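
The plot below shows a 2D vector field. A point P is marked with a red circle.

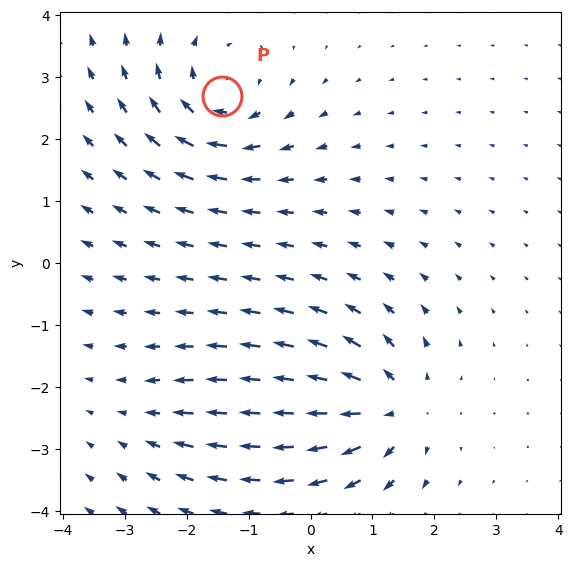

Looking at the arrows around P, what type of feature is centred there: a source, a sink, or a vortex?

At P (-1.4, 2.7) the arrows circulate clockwise. Divergence ≈0, curl about -6 — near-zero divergence with nonzero curl is a vortex.

vortex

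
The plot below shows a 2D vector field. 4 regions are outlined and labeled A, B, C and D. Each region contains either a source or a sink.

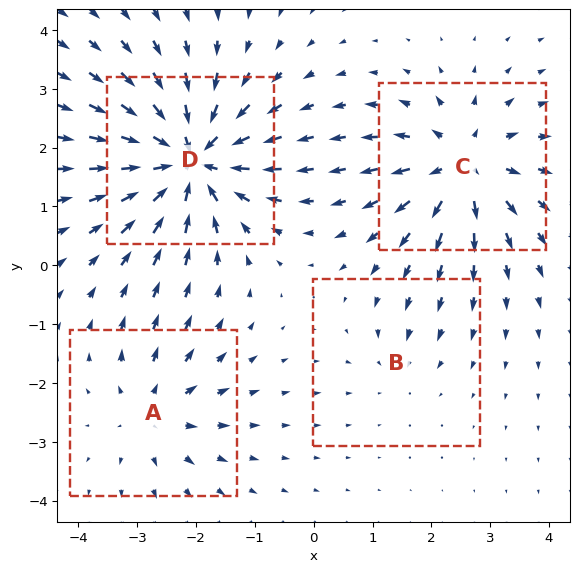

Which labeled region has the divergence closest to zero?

Divergence at each region's feature centre — A: about +4, B: about -2, C: about +6, D: about -8. Region B is closest to zero.

B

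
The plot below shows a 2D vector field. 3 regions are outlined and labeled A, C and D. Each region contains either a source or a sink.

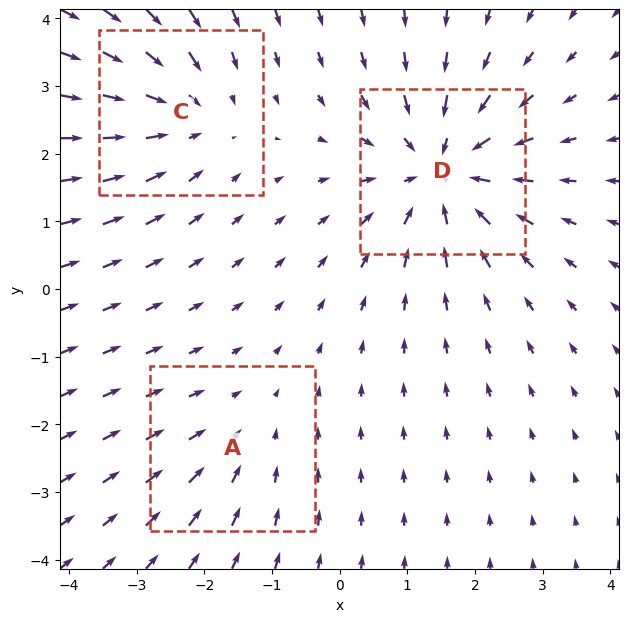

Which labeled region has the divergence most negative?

D

Divergence at each region's feature centre — A: about -2, C: about -3, D: about -4. Region D is most negative.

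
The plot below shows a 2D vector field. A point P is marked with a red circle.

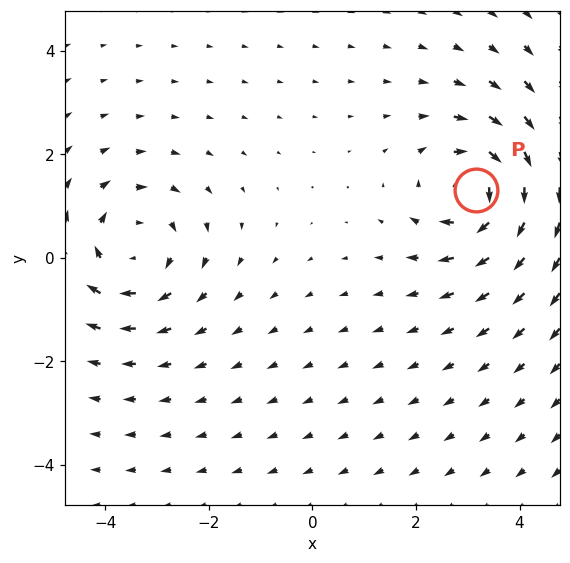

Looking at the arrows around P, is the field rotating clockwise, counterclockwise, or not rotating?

Near P at (3.2, 1.3) the arrows circulate clockwise. The curl (z-component) there is about -5; negative curl means clockwise rotation.

clockwise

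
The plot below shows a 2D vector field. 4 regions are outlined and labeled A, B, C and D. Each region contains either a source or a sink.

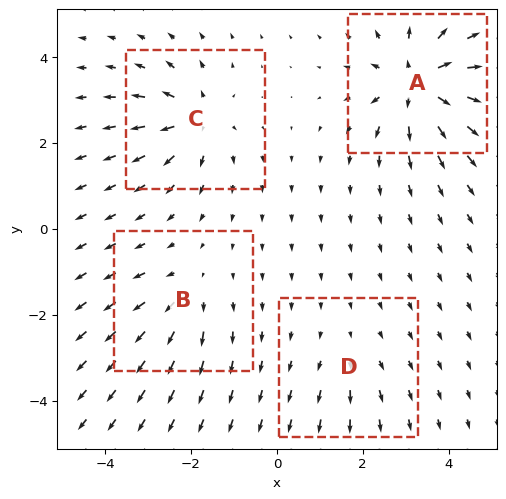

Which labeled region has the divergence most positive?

Divergence at each region's feature centre — A: about +9, B: about +4, C: about +6, D: about +3. Region A is most positive.

A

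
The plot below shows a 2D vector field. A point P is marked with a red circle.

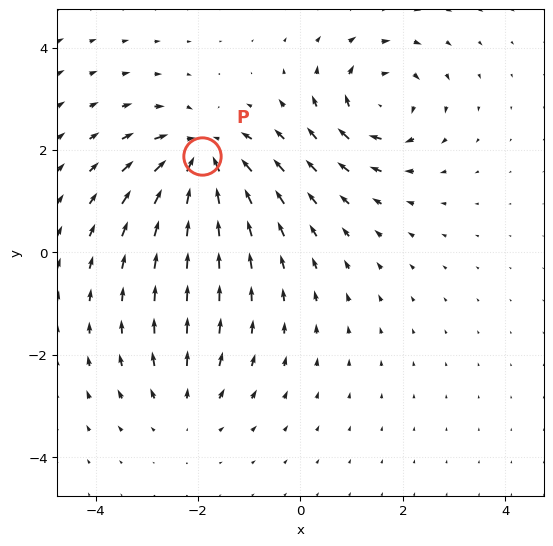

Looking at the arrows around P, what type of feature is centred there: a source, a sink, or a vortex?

At P (-1.9, 1.9) the arrows converge inward. Divergence about -6, curl ≈0 — negative divergence with near-zero curl is a sink.

sink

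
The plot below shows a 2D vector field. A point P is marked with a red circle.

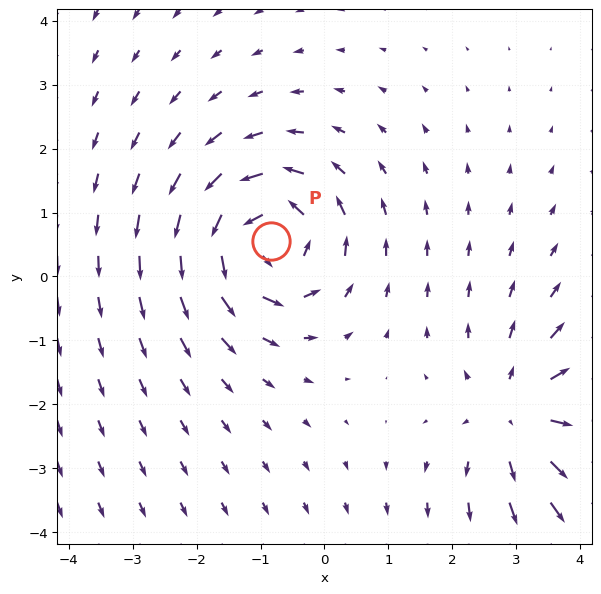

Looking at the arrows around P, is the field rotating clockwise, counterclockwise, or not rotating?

counterclockwise

Near P at (-0.8, 0.6) the arrows circulate counterclockwise. The curl (z-component) there is about +5; positive curl means counterclockwise rotation.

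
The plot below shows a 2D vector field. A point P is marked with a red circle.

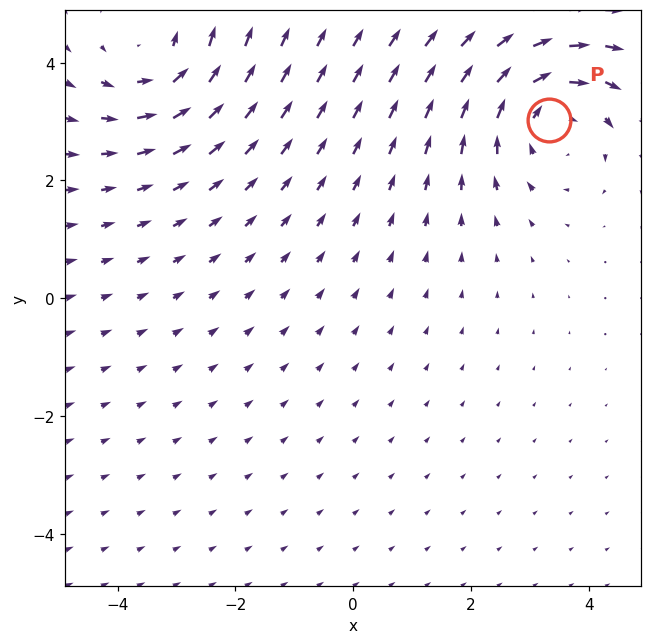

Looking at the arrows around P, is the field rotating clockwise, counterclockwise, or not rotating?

clockwise

Near P at (3.3, 3.0) the arrows circulate clockwise. The curl (z-component) there is about -3; negative curl means clockwise rotation.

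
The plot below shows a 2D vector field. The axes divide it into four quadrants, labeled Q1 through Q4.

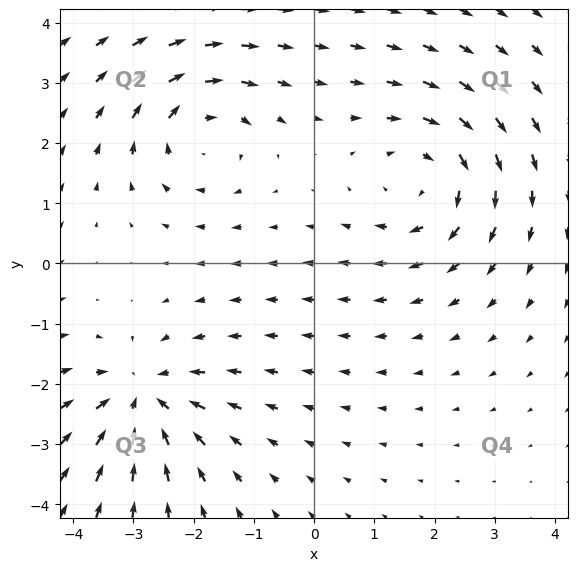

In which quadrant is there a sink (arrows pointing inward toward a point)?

The sink sits at approximately (-2.9, -2.2), which lies in quadrant Q3. The divergence there is about -5, negative as expected for a sink.

Q3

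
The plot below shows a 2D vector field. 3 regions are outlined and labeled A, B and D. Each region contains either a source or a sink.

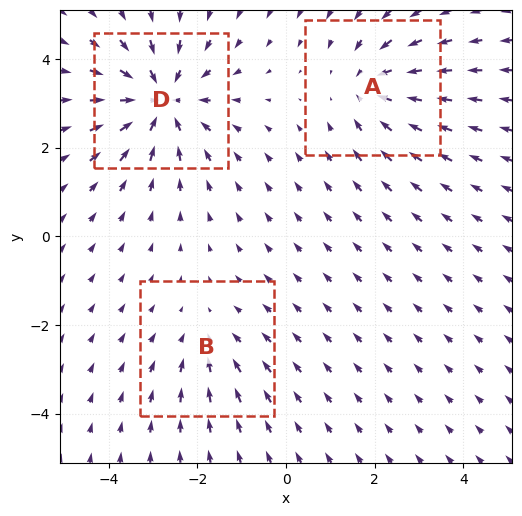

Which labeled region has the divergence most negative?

Divergence at each region's feature centre — A: about -3, B: about -2, D: about -4. Region D is most negative.

D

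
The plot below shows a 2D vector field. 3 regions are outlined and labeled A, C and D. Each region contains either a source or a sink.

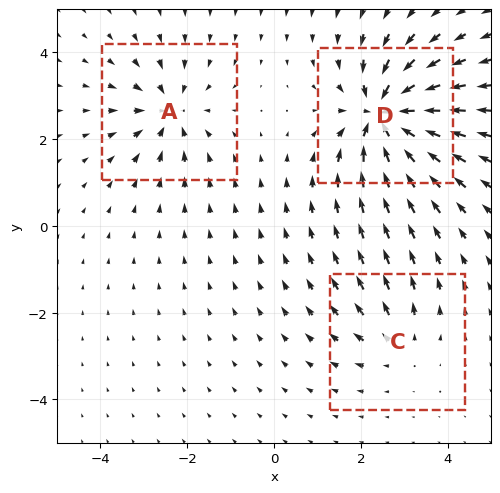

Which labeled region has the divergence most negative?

Divergence at each region's feature centre — A: about -4, C: about +2, D: about -6. Region D is most negative.

D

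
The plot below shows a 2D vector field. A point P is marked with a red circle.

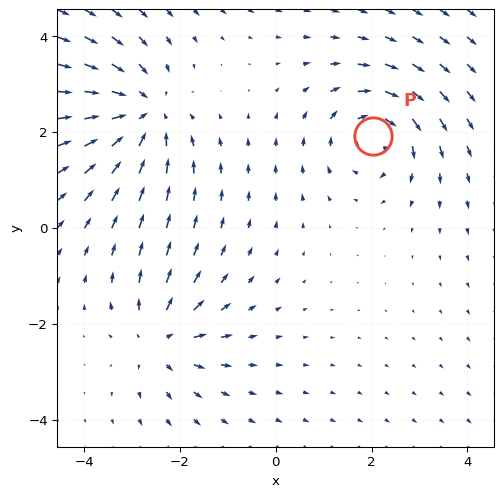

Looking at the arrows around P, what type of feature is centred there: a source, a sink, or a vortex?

vortex

At P (2.0, 1.9) the arrows circulate clockwise. Divergence ≈0, curl about -4 — near-zero divergence with nonzero curl is a vortex.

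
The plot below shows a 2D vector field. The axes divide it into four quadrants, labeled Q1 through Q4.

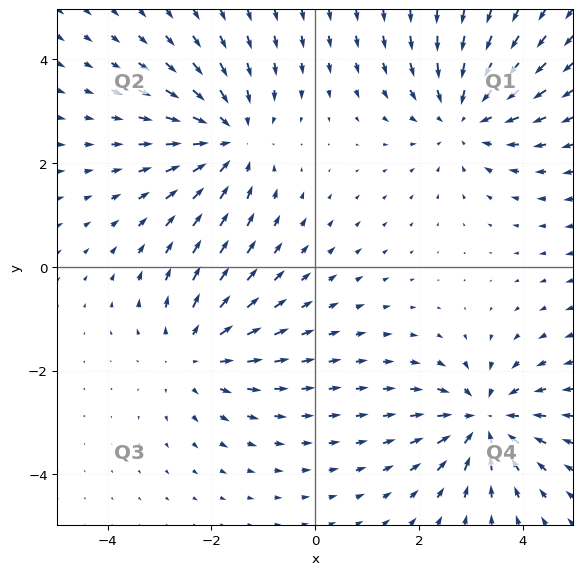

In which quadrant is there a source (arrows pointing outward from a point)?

The source sits at approximately (-2.3, -1.7), which lies in quadrant Q3. The divergence there is about +3, positive as expected for a source.

Q3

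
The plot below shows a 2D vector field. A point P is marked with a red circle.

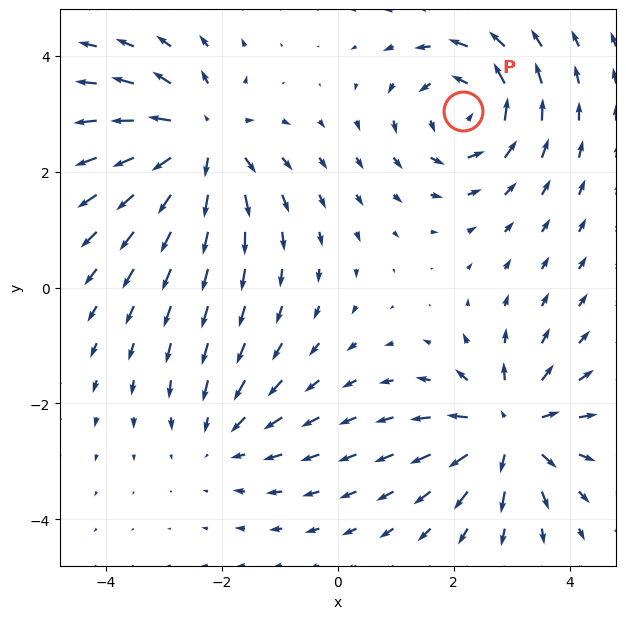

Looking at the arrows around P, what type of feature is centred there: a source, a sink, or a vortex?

vortex

At P (2.2, 3.0) the arrows circulate counterclockwise. Divergence ≈0, curl about +5 — near-zero divergence with nonzero curl is a vortex.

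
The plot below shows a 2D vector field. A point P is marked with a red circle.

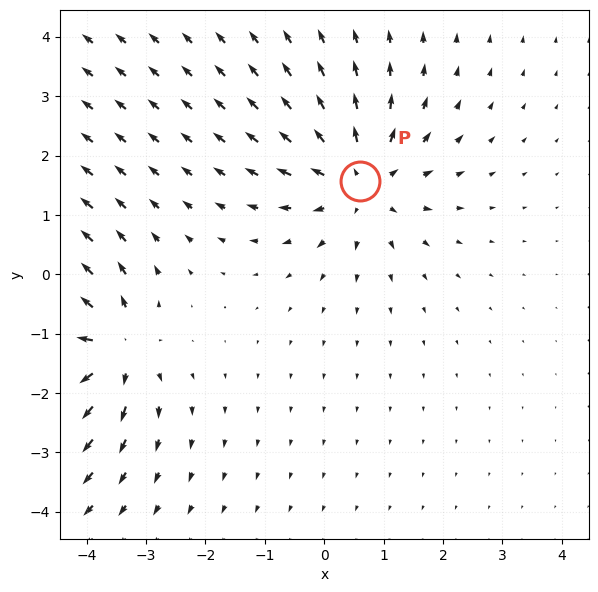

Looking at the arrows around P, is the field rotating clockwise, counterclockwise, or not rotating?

Near P at (0.6, 1.6) the arrows show no circulation. The curl there is ≈0.

not rotating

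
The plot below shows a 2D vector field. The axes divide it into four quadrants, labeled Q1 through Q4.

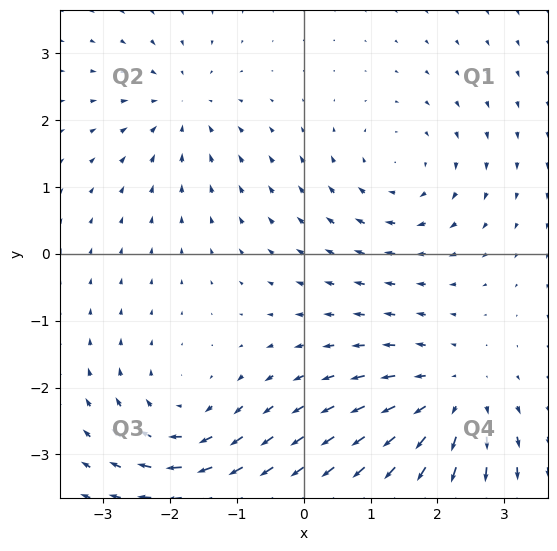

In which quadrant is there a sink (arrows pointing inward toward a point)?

Q2

The sink sits at approximately (-1.8, 2.2), which lies in quadrant Q2. The divergence there is about -4, negative as expected for a sink.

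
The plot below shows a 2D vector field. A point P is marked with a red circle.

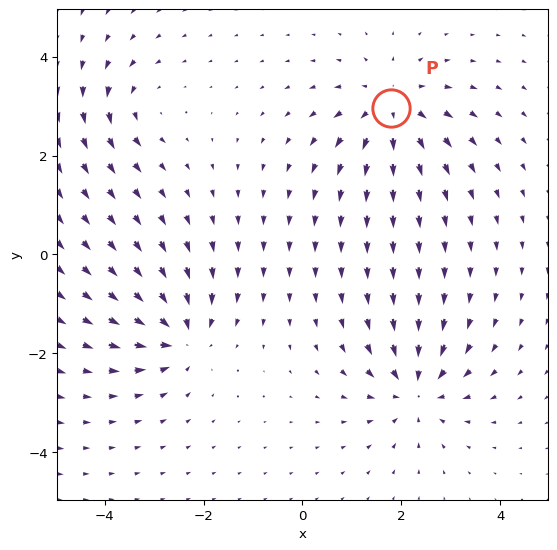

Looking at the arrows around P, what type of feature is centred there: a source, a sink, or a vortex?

source

At P (1.8, 3.0) the arrows spread outward. Divergence about +5, curl ≈0 — positive divergence with near-zero curl is a source.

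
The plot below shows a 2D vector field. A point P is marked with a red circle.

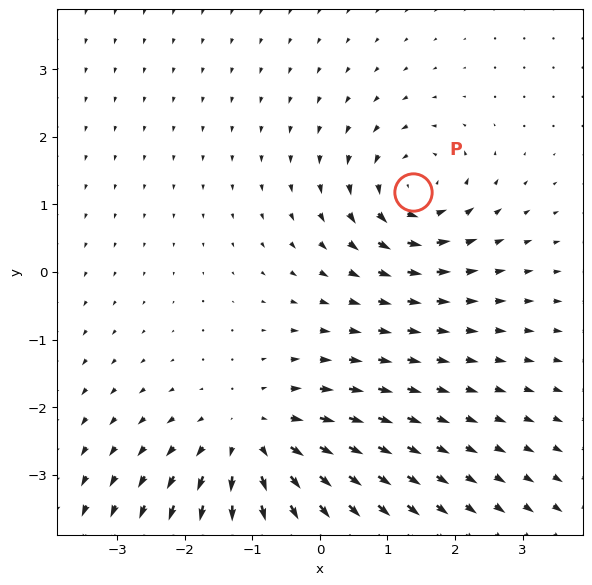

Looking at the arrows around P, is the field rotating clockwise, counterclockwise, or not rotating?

Near P at (1.4, 1.2) the arrows circulate counterclockwise. The curl (z-component) there is about +4; positive curl means counterclockwise rotation.

counterclockwise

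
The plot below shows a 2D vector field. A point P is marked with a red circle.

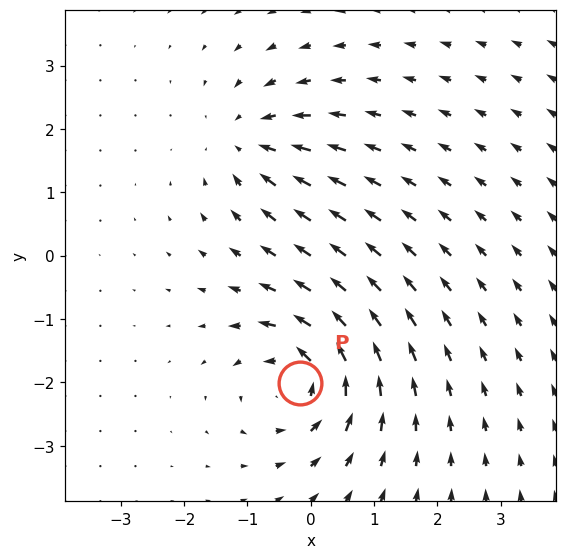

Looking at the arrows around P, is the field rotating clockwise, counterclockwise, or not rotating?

Near P at (-0.2, -2.0) the arrows circulate counterclockwise. The curl (z-component) there is about +5; positive curl means counterclockwise rotation.

counterclockwise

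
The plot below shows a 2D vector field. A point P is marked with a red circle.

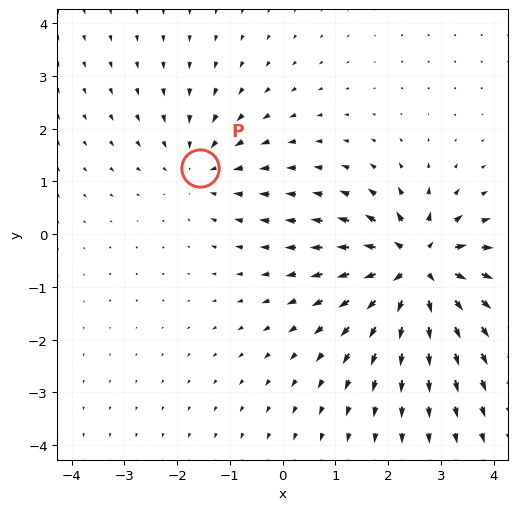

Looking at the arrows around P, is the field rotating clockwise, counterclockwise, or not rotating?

not rotating

Near P at (-1.6, 1.3) the arrows show no circulation. The curl there is ≈0.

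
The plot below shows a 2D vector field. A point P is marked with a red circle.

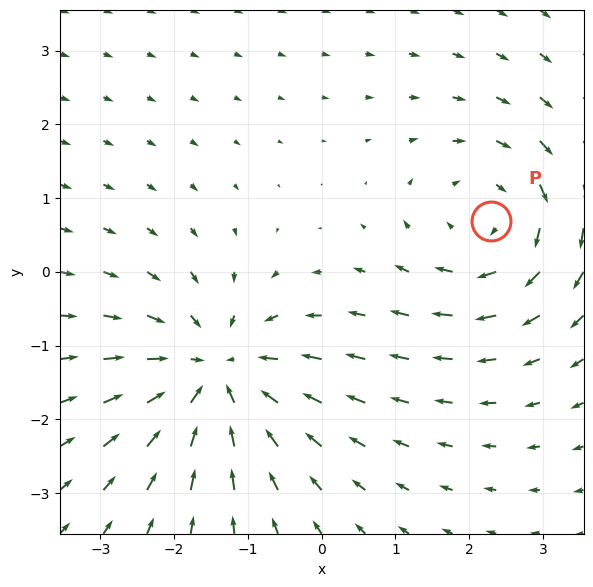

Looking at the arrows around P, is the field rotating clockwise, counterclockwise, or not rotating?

Near P at (2.3, 0.7) the arrows circulate clockwise. The curl (z-component) there is about -3; negative curl means clockwise rotation.

clockwise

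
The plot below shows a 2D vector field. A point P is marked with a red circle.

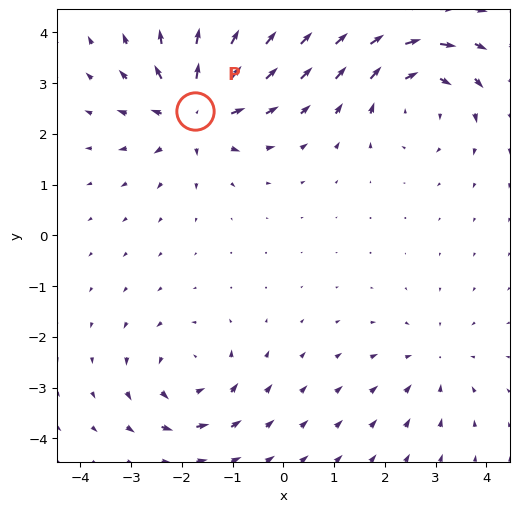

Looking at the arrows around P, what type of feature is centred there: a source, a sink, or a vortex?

source

At P (-1.7, 2.5) the arrows spread outward. Divergence about +6, curl ≈0 — positive divergence with near-zero curl is a source.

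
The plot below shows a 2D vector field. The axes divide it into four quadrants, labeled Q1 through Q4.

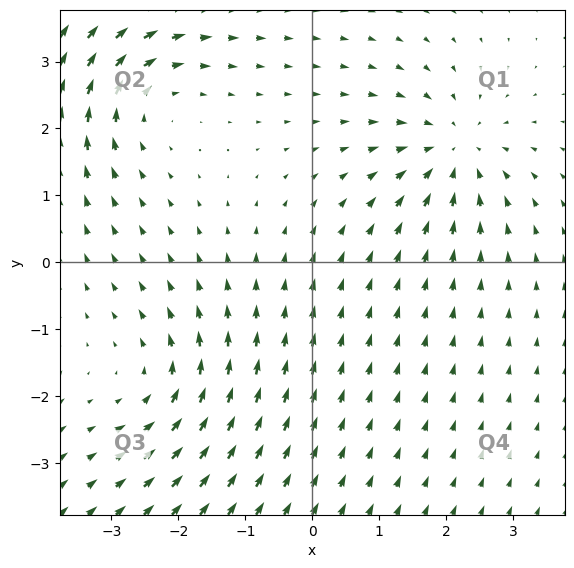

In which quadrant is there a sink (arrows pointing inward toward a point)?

Q1

The sink sits at approximately (2.1, 1.7), which lies in quadrant Q1. The divergence there is about -3, negative as expected for a sink.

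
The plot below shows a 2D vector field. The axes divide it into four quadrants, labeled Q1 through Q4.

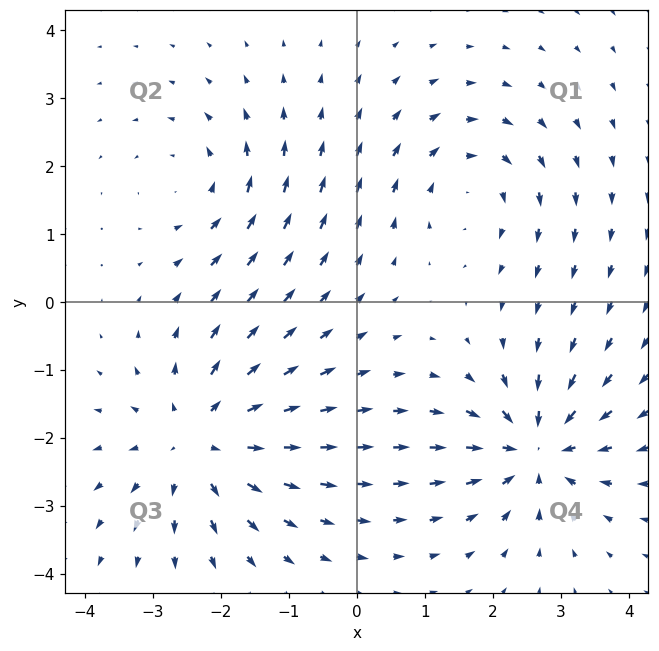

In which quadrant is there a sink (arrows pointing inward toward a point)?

The sink sits at approximately (2.6, -2.2), which lies in quadrant Q4. The divergence there is about -5, negative as expected for a sink.

Q4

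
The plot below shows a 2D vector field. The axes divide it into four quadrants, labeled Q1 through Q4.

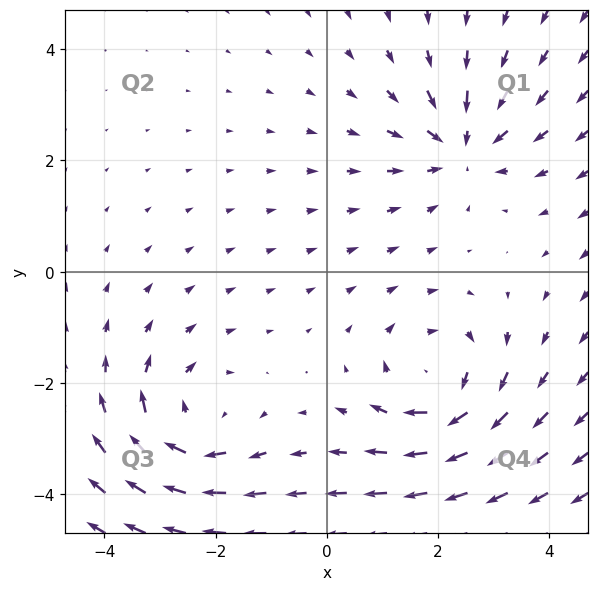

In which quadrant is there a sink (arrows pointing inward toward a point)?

The sink sits at approximately (2.4, 2.3), which lies in quadrant Q1. The divergence there is about -3, negative as expected for a sink.

Q1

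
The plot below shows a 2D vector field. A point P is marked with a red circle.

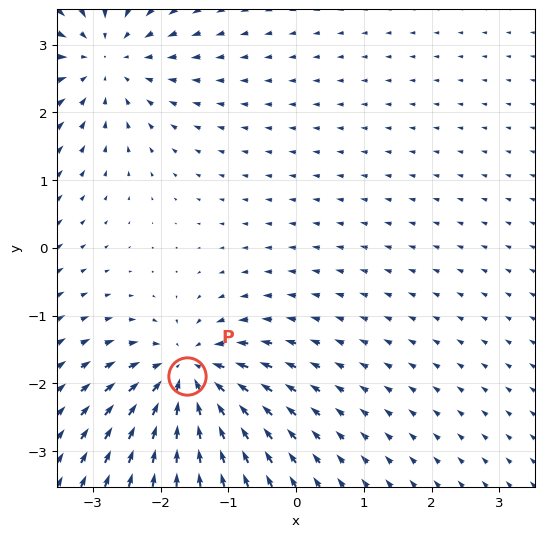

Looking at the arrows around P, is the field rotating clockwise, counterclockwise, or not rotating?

Near P at (-1.6, -1.9) the arrows show no circulation. The curl there is ≈0.

not rotating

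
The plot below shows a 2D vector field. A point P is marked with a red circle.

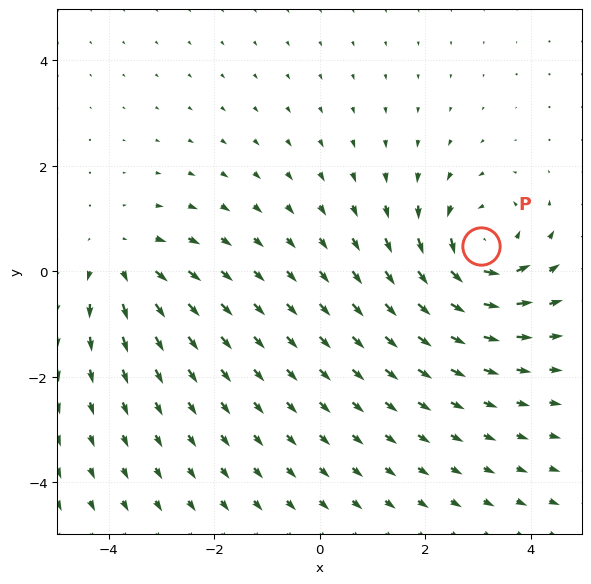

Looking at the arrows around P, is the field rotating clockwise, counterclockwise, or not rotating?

Near P at (3.1, 0.5) the arrows circulate counterclockwise. The curl (z-component) there is about +5; positive curl means counterclockwise rotation.

counterclockwise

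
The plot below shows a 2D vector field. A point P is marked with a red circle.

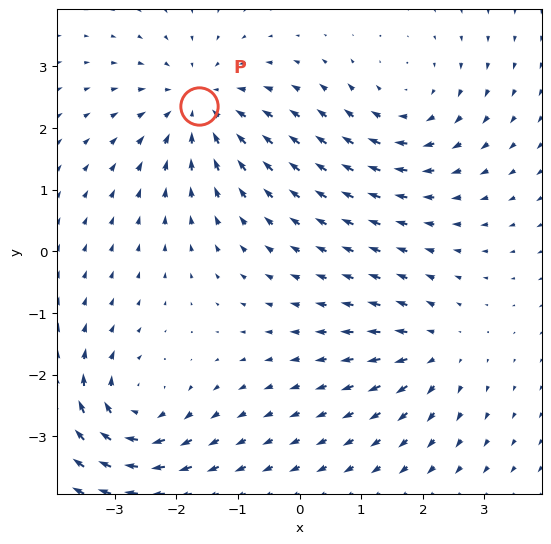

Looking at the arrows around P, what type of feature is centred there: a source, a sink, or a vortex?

At P (-1.6, 2.4) the arrows converge inward. Divergence about -4, curl ≈0 — negative divergence with near-zero curl is a sink.

sink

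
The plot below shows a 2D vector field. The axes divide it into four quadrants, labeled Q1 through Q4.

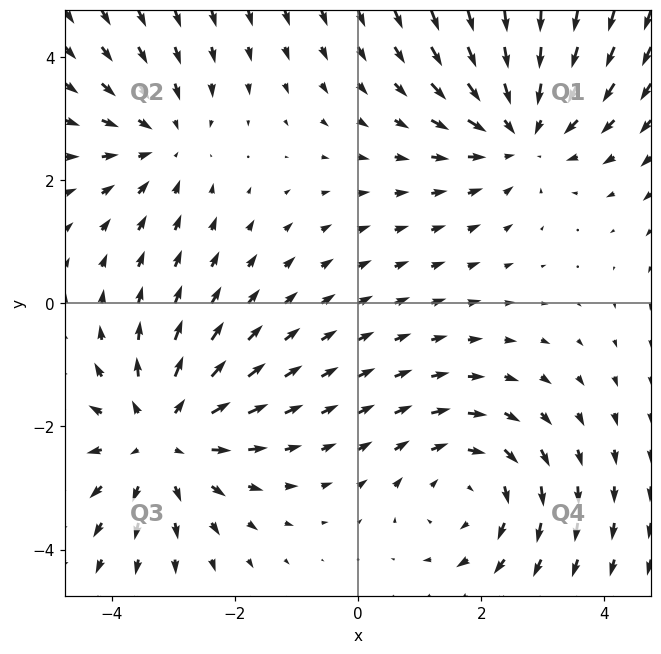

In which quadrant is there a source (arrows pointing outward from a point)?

Q3

The source sits at approximately (-3.2, -2.2), which lies in quadrant Q3. The divergence there is about +3, positive as expected for a source.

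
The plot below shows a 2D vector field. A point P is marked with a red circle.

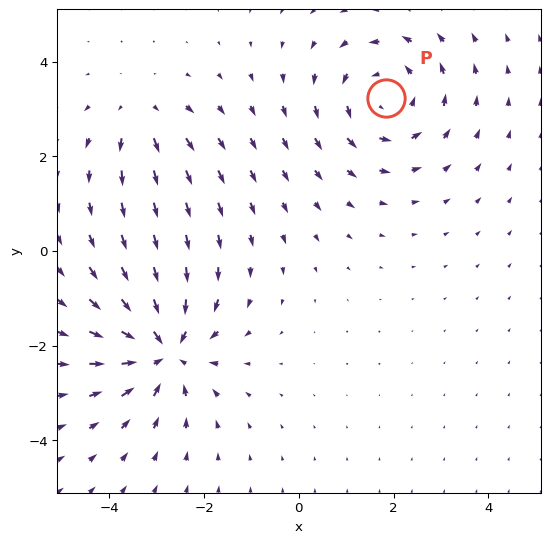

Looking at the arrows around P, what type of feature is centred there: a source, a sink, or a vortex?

At P (1.8, 3.2) the arrows circulate counterclockwise. Divergence ≈0, curl about +4 — near-zero divergence with nonzero curl is a vortex.

vortex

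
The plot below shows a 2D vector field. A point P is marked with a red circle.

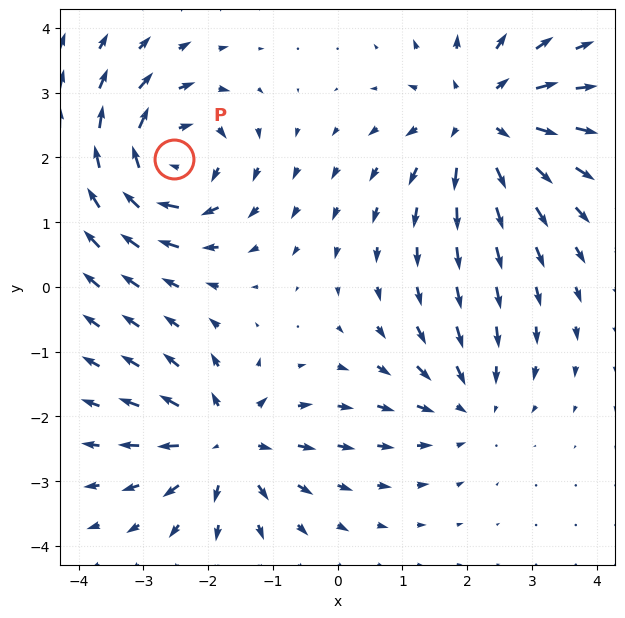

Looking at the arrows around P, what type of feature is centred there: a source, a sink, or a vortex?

vortex

At P (-2.5, 2.0) the arrows circulate clockwise. Divergence ≈0, curl about -6 — near-zero divergence with nonzero curl is a vortex.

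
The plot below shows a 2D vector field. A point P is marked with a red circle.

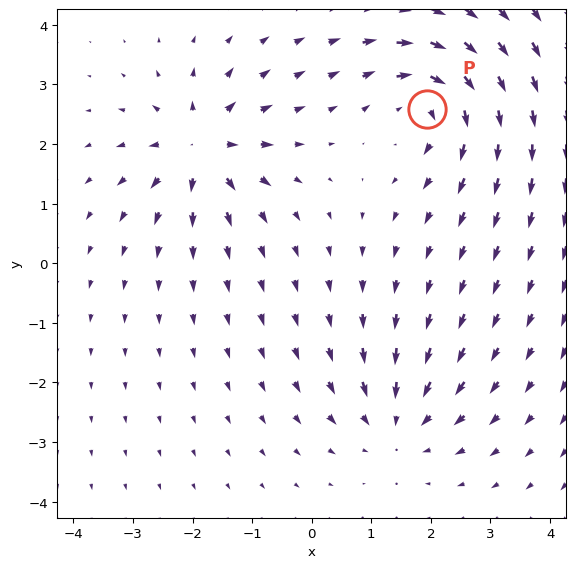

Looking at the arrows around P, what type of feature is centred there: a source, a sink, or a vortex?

vortex

At P (1.9, 2.6) the arrows circulate clockwise. Divergence ≈0, curl about -5 — near-zero divergence with nonzero curl is a vortex.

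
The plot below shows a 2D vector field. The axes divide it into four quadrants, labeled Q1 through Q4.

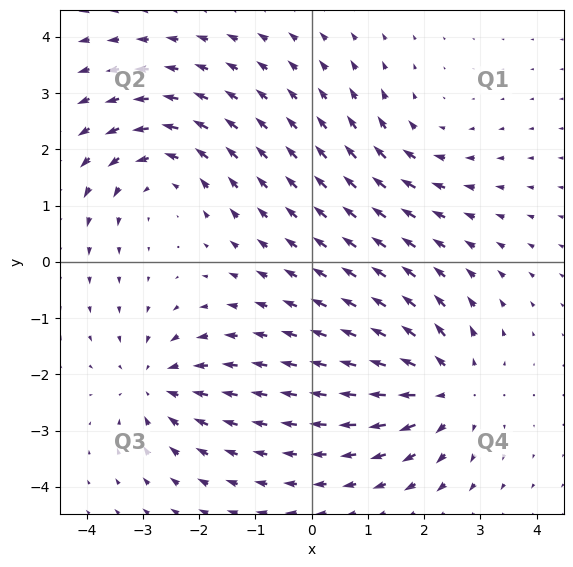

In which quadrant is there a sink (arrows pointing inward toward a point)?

Q3

The sink sits at approximately (-2.8, -2.2), which lies in quadrant Q3. The divergence there is about -4, negative as expected for a sink.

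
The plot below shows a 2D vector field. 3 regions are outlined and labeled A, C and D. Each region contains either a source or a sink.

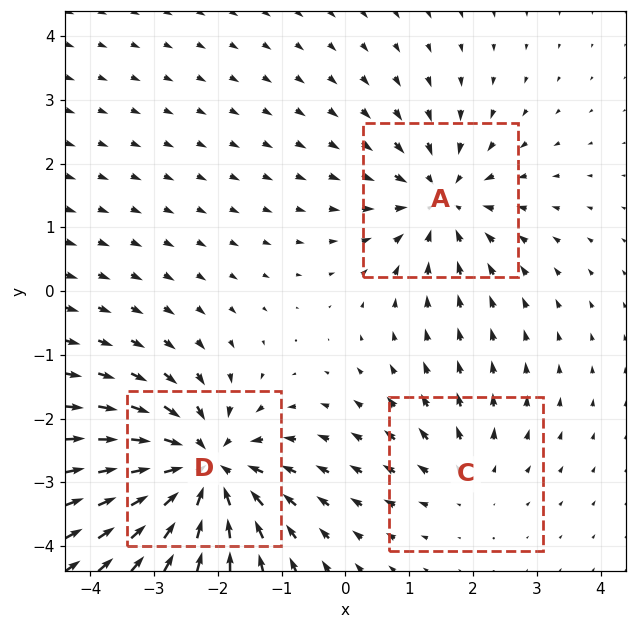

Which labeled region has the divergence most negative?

D

Divergence at each region's feature centre — A: about -4, C: about +2, D: about -6. Region D is most negative.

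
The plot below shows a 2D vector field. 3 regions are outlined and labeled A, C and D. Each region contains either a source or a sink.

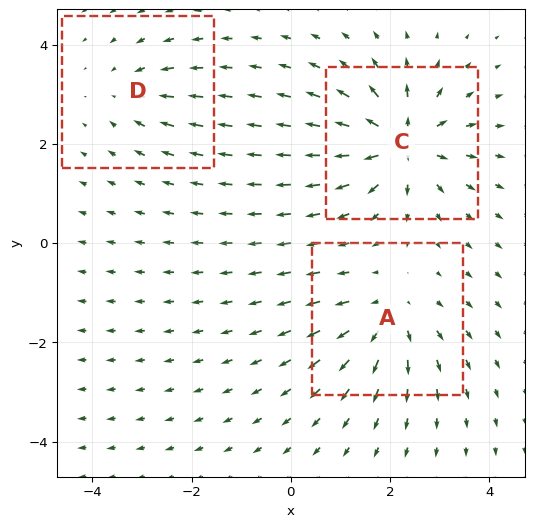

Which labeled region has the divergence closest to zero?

Divergence at each region's feature centre — A: about +4, C: about +6, D: about -3. Region D is closest to zero.

D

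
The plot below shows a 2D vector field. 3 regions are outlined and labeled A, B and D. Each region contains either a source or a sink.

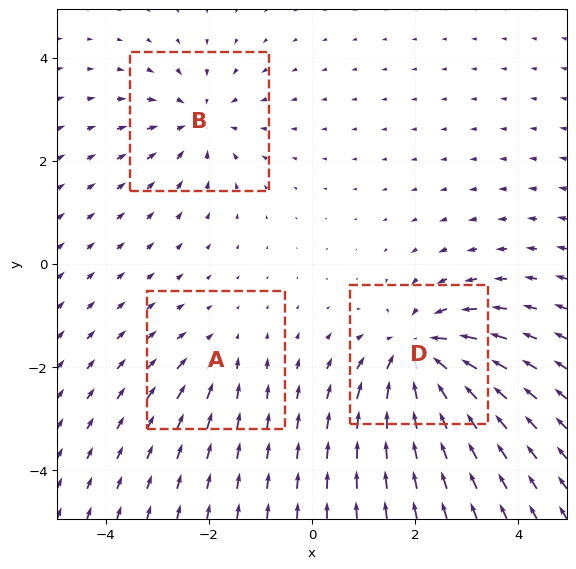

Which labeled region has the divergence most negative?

D

Divergence at each region's feature centre — A: about -2, B: about -3, D: about -5. Region D is most negative.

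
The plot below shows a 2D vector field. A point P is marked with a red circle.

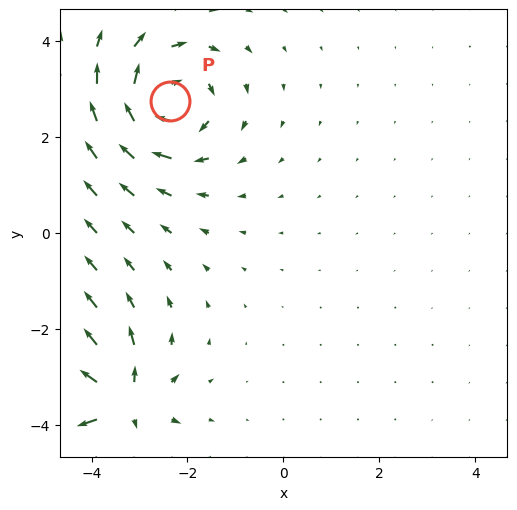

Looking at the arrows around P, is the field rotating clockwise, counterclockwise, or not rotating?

clockwise

Near P at (-2.4, 2.7) the arrows circulate clockwise. The curl (z-component) there is about -5; negative curl means clockwise rotation.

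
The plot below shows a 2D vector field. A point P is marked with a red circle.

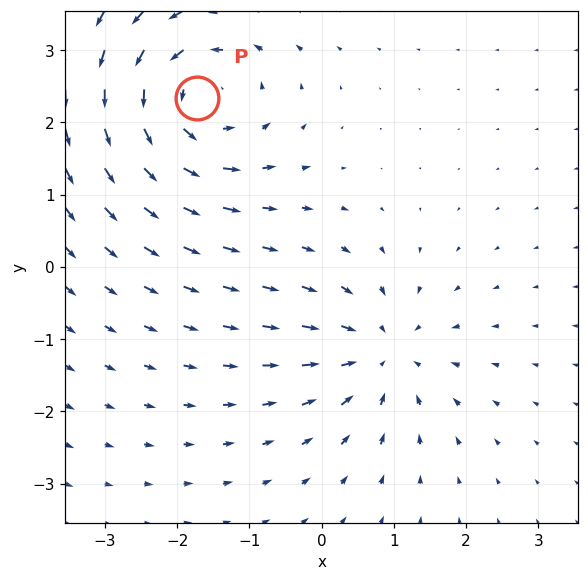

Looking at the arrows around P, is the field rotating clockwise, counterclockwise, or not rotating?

Near P at (-1.7, 2.3) the arrows circulate counterclockwise. The curl (z-component) there is about +5; positive curl means counterclockwise rotation.

counterclockwise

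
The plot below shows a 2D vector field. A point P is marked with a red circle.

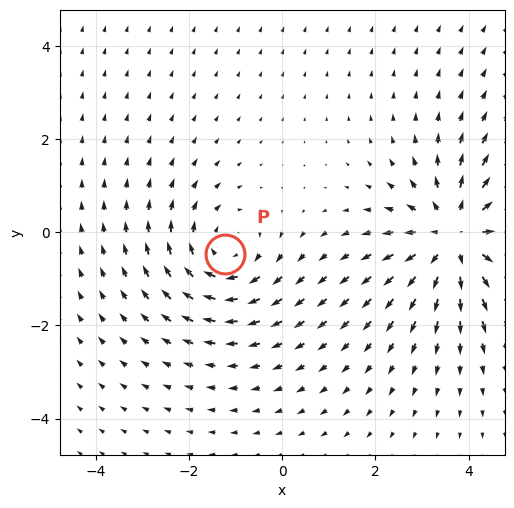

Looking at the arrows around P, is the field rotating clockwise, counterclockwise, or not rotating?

clockwise

Near P at (-1.2, -0.5) the arrows circulate clockwise. The curl (z-component) there is about -3; negative curl means clockwise rotation.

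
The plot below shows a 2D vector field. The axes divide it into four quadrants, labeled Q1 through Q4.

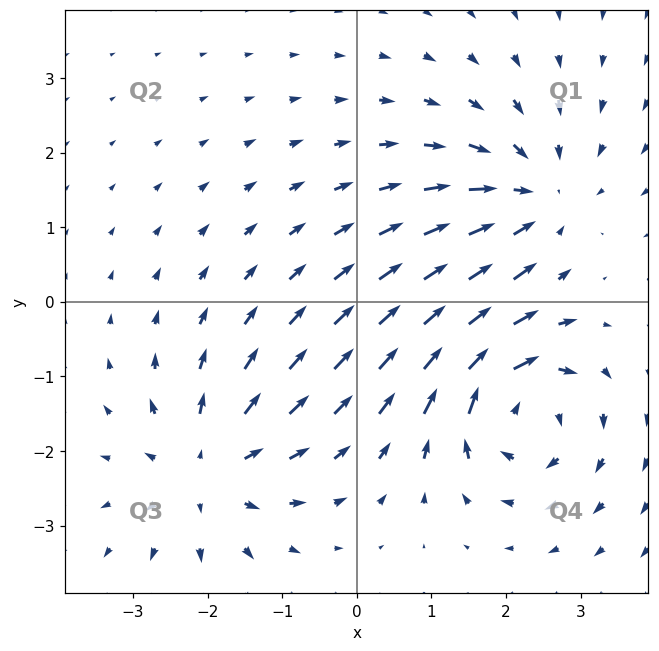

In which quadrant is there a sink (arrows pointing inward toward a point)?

Q1

The sink sits at approximately (2.4, 1.4), which lies in quadrant Q1. The divergence there is about -3, negative as expected for a sink.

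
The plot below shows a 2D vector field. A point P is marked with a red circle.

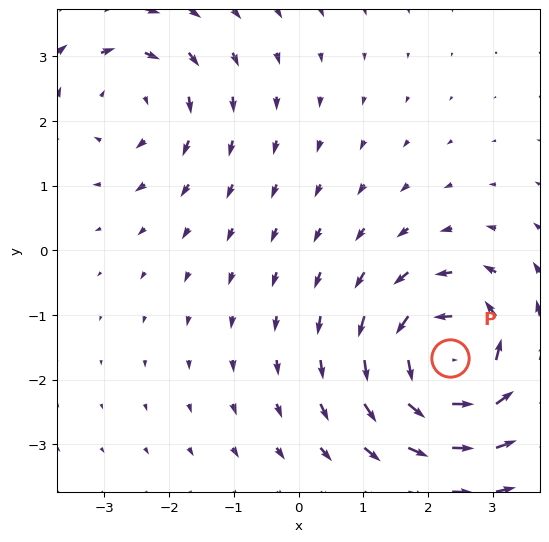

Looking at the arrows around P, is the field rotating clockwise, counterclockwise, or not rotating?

counterclockwise

Near P at (2.3, -1.7) the arrows circulate counterclockwise. The curl (z-component) there is about +6; positive curl means counterclockwise rotation.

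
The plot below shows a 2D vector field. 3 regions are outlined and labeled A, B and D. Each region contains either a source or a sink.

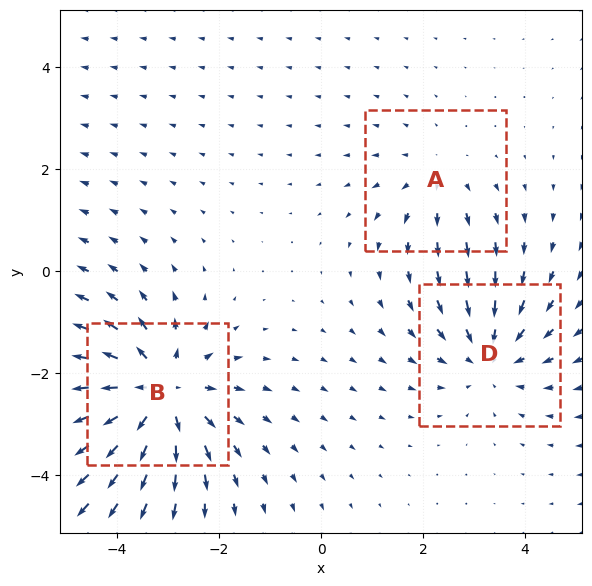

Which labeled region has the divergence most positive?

B

Divergence at each region's feature centre — A: about +2, B: about +4, D: about -3. Region B is most positive.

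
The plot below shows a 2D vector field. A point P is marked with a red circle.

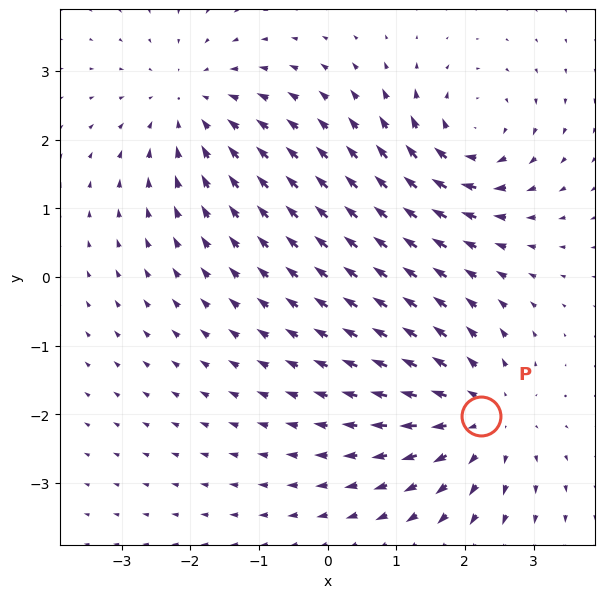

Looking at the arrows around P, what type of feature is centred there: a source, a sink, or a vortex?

source

At P (2.2, -2.0) the arrows spread outward. Divergence about +3, curl ≈0 — positive divergence with near-zero curl is a source.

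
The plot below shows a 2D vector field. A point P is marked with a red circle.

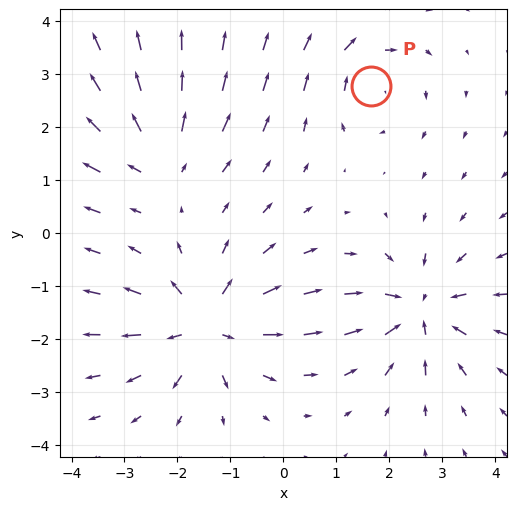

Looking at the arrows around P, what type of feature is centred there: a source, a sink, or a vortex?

vortex

At P (1.6, 2.8) the arrows circulate clockwise. Divergence ≈0, curl about -4 — near-zero divergence with nonzero curl is a vortex.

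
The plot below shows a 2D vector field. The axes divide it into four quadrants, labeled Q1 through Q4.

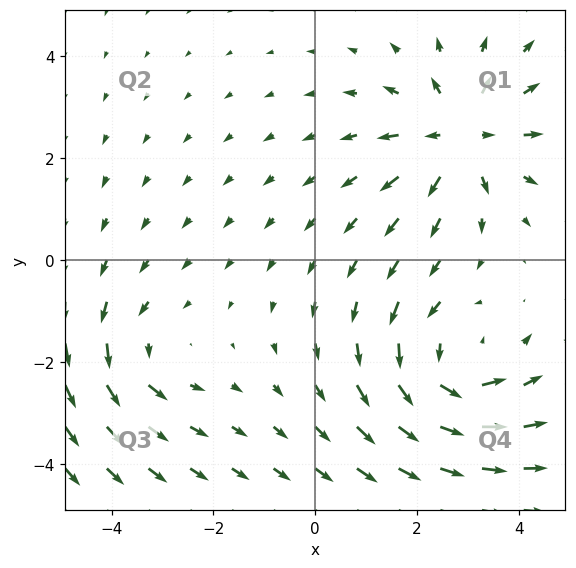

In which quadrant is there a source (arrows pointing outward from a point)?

The source sits at approximately (2.9, 2.4), which lies in quadrant Q1. The divergence there is about +5, positive as expected for a source.

Q1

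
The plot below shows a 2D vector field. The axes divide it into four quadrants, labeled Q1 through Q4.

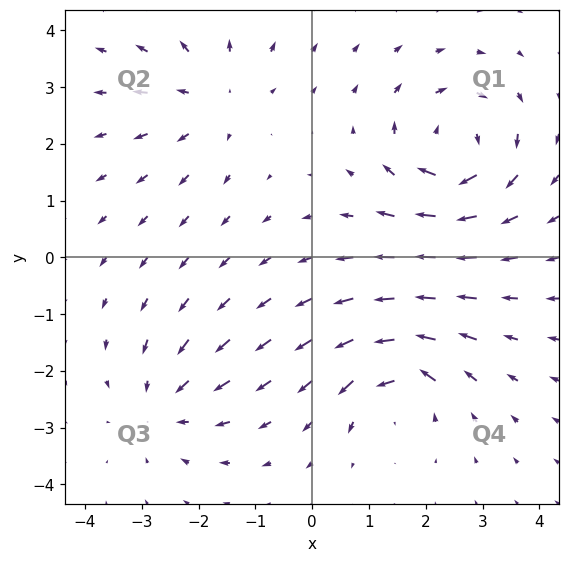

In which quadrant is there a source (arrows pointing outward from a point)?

The source sits at approximately (-1.7, 2.8), which lies in quadrant Q2. The divergence there is about +3, positive as expected for a source.

Q2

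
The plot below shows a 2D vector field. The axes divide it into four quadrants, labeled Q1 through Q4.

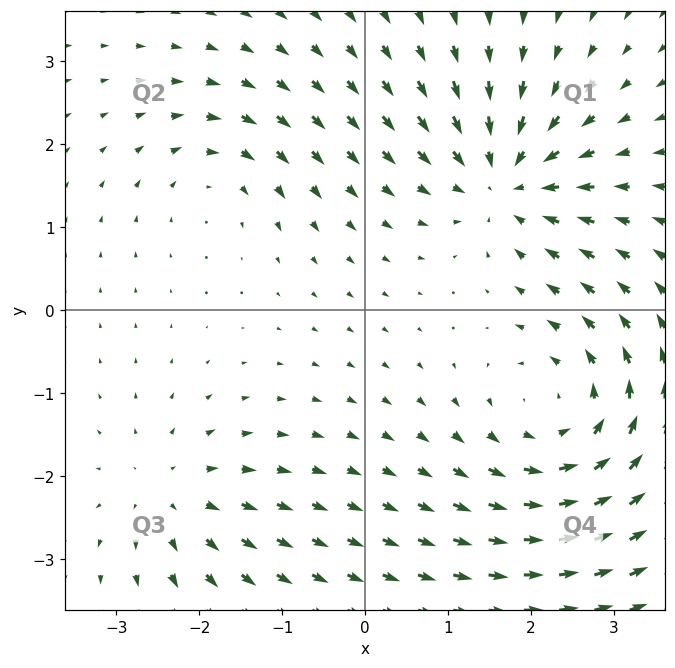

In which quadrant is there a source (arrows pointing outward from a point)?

Q3

The source sits at approximately (-2.3, -2.2), which lies in quadrant Q3. The divergence there is about +3, positive as expected for a source.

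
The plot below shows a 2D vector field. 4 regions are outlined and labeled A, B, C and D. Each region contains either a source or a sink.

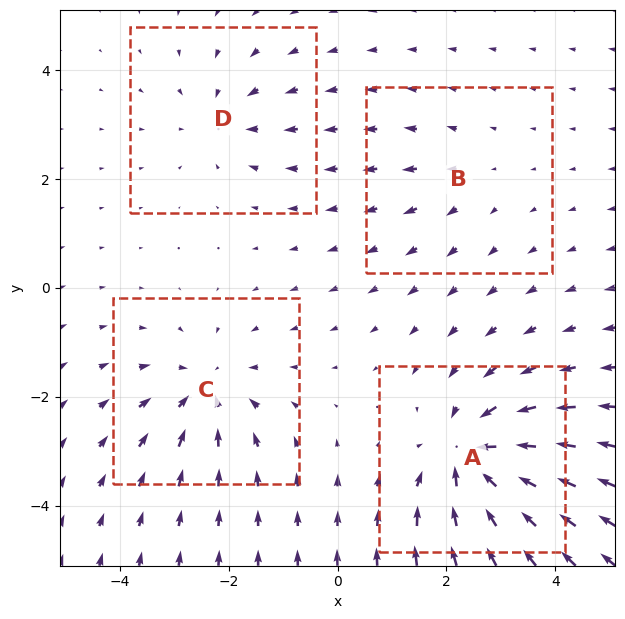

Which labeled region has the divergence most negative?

A

Divergence at each region's feature centre — A: about -6, B: about +2, C: about -4, D: about -3. Region A is most negative.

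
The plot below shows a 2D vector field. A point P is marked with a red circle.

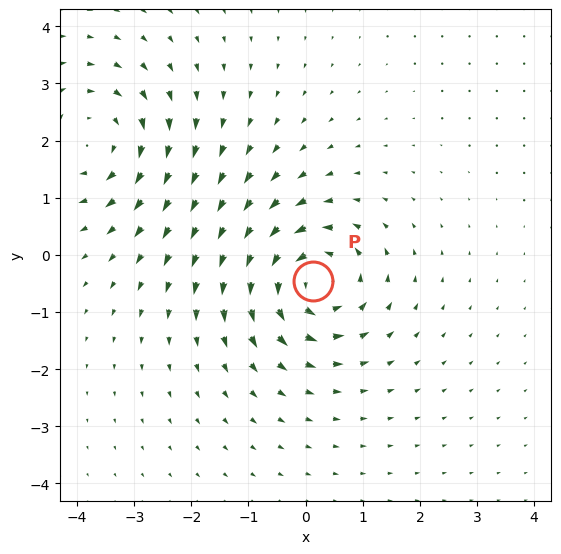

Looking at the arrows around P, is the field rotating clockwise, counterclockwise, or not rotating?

Near P at (0.1, -0.5) the arrows circulate counterclockwise. The curl (z-component) there is about +6; positive curl means counterclockwise rotation.

counterclockwise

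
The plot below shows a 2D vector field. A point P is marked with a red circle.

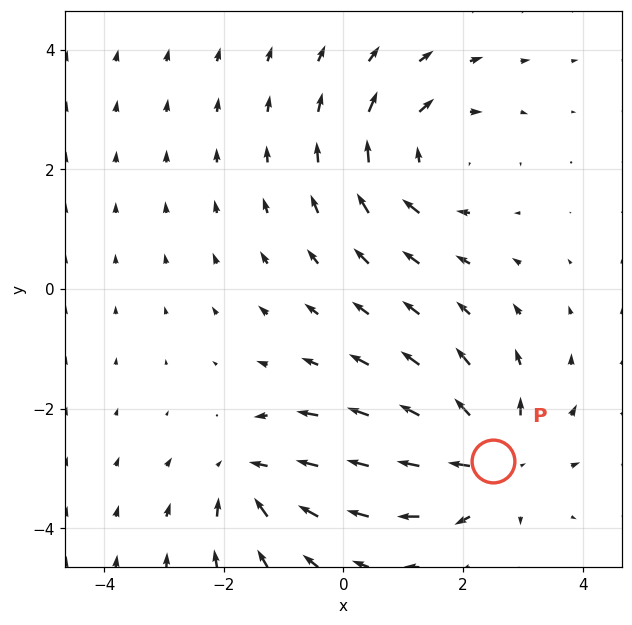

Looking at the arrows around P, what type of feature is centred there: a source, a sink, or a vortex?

At P (2.5, -2.9) the arrows spread outward. Divergence about +5, curl ≈0 — positive divergence with near-zero curl is a source.

source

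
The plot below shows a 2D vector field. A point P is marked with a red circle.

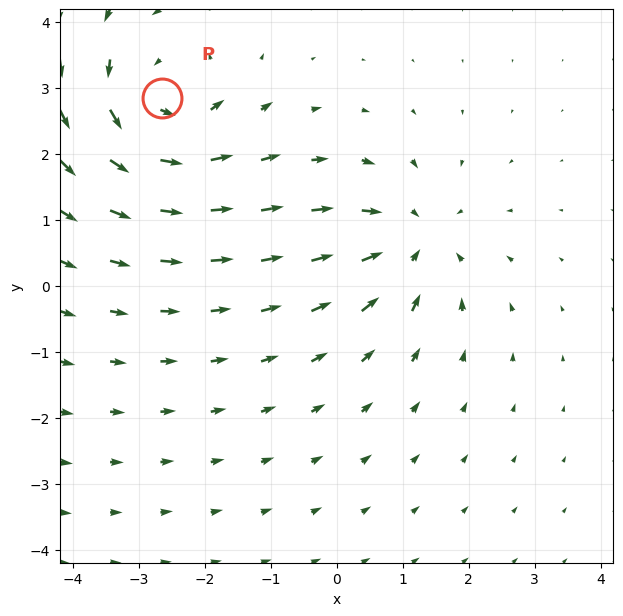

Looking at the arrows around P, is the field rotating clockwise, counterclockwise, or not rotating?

Near P at (-2.6, 2.8) the arrows circulate counterclockwise. The curl (z-component) there is about +5; positive curl means counterclockwise rotation.

counterclockwise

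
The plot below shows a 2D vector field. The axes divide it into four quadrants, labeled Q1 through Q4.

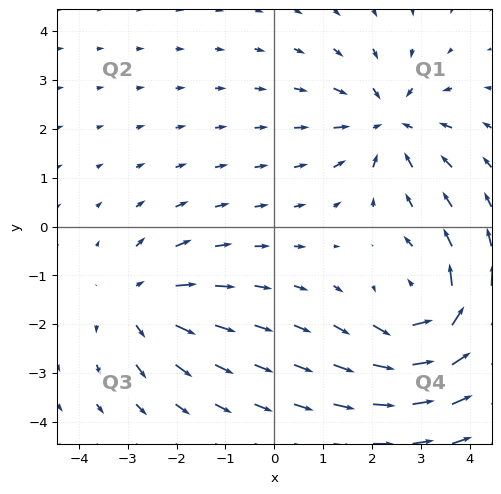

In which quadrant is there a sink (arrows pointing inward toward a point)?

Q1

The sink sits at approximately (2.3, 2.1), which lies in quadrant Q1. The divergence there is about -4, negative as expected for a sink.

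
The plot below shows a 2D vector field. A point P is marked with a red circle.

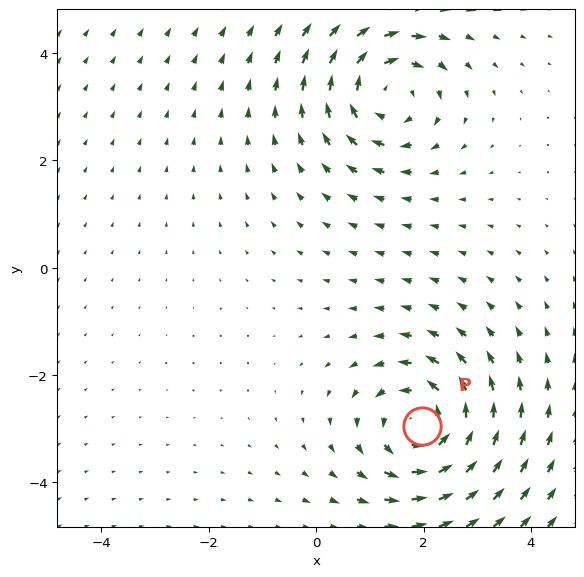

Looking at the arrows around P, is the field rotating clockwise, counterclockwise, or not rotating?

counterclockwise

Near P at (2.0, -2.9) the arrows circulate counterclockwise. The curl (z-component) there is about +5; positive curl means counterclockwise rotation.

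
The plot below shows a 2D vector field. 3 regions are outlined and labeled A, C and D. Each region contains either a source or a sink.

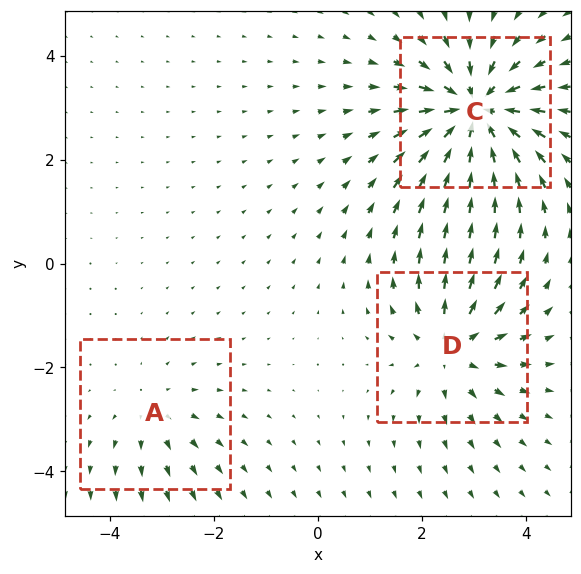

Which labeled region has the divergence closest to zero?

Divergence at each region's feature centre — A: about +2, C: about -5, D: about +4. Region A is closest to zero.

A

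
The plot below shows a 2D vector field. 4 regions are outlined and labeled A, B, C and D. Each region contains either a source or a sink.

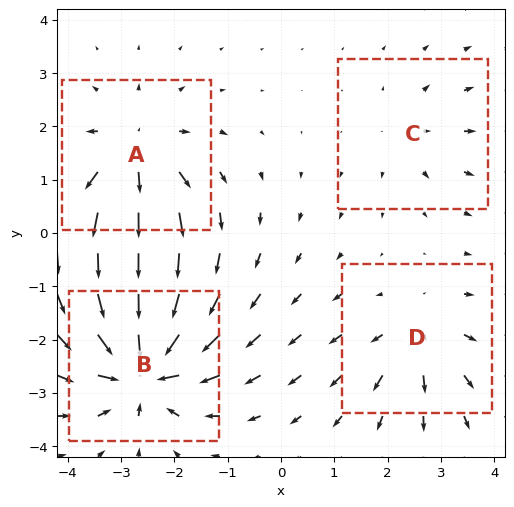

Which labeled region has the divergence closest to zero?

C

Divergence at each region's feature centre — A: about +6, B: about -9, C: about +3, D: about +4. Region C is closest to zero.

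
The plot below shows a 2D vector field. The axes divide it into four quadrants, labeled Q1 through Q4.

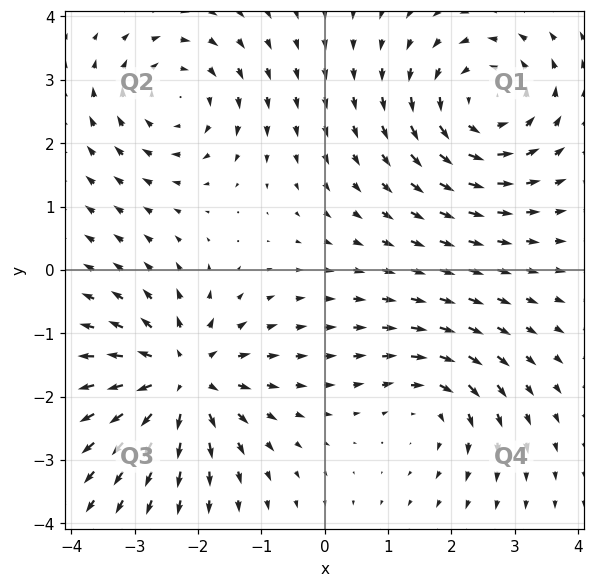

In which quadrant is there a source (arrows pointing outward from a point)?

Q3

The source sits at approximately (-2.2, -1.7), which lies in quadrant Q3. The divergence there is about +5, positive as expected for a source.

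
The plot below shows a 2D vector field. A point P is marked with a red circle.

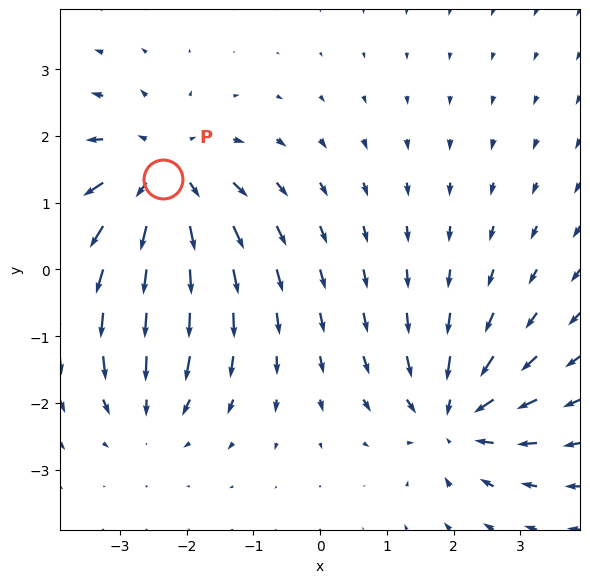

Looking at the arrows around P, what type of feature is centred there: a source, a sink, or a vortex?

source

At P (-2.4, 1.4) the arrows spread outward. Divergence about +4, curl ≈0 — positive divergence with near-zero curl is a source.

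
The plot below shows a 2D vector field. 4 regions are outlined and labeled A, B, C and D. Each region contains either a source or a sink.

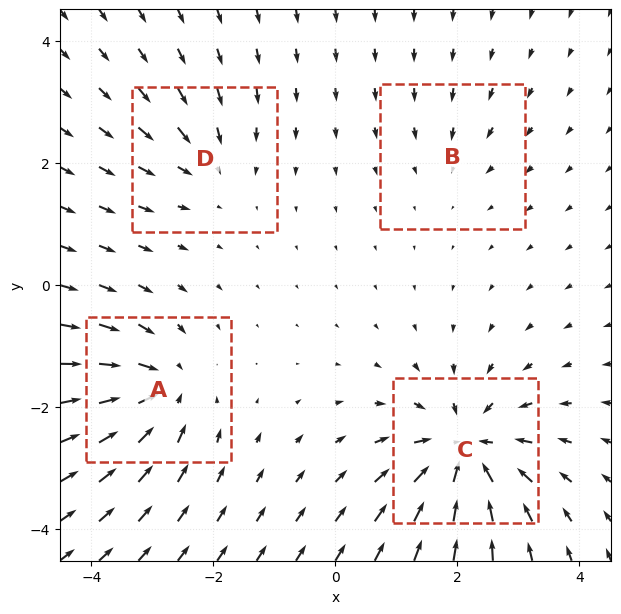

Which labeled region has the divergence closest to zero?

B

Divergence at each region's feature centre — A: about -6, B: about -2, C: about -8, D: about -4. Region B is closest to zero.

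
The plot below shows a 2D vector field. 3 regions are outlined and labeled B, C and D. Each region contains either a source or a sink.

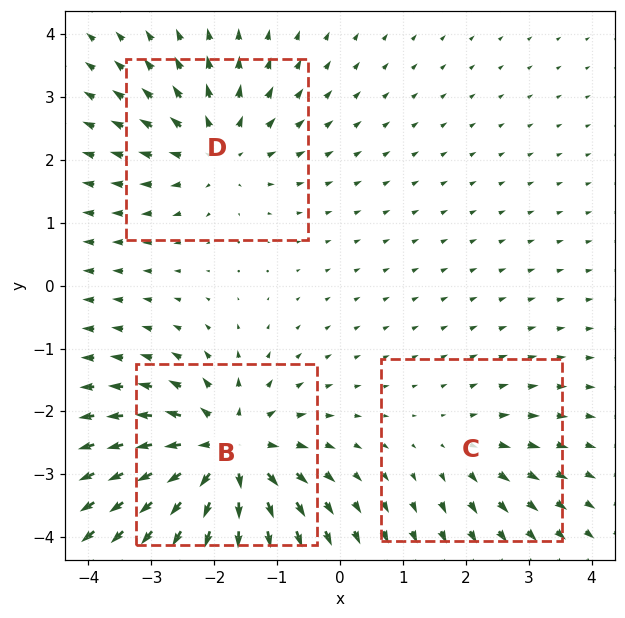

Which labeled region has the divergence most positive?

B

Divergence at each region's feature centre — B: about +6, C: about +2, D: about +4. Region B is most positive.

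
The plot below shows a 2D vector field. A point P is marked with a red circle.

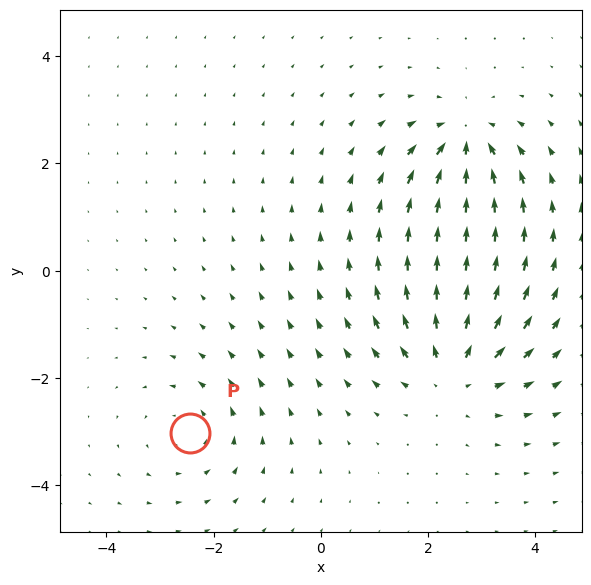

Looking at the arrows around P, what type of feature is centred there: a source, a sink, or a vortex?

At P (-2.4, -3.0) the arrows circulate counterclockwise. Divergence ≈0, curl about +3 — near-zero divergence with nonzero curl is a vortex.

vortex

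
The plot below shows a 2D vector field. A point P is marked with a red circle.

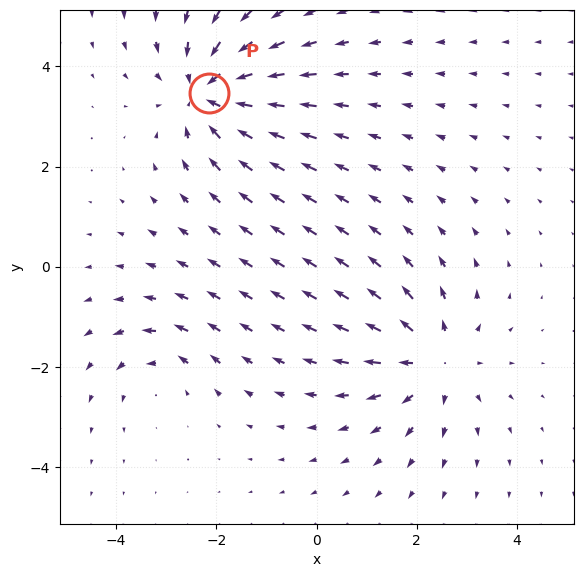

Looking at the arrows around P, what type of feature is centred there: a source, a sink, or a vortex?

sink

At P (-2.1, 3.5) the arrows converge inward. Divergence about -5, curl ≈0 — negative divergence with near-zero curl is a sink.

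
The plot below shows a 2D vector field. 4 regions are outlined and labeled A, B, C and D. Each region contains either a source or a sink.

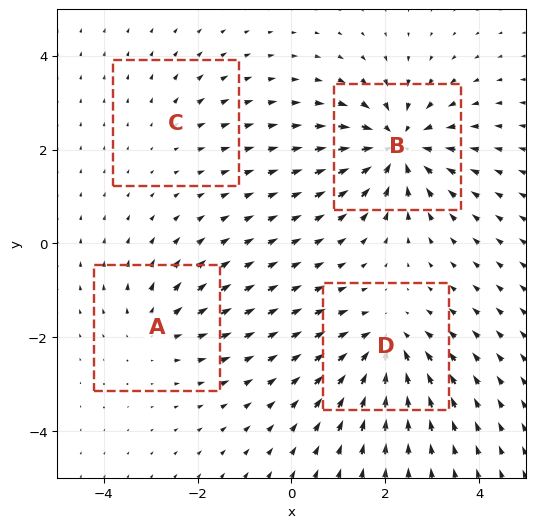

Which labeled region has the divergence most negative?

Divergence at each region's feature centre — A: about +3, B: about -7, C: about +2, D: about -5. Region B is most negative.

B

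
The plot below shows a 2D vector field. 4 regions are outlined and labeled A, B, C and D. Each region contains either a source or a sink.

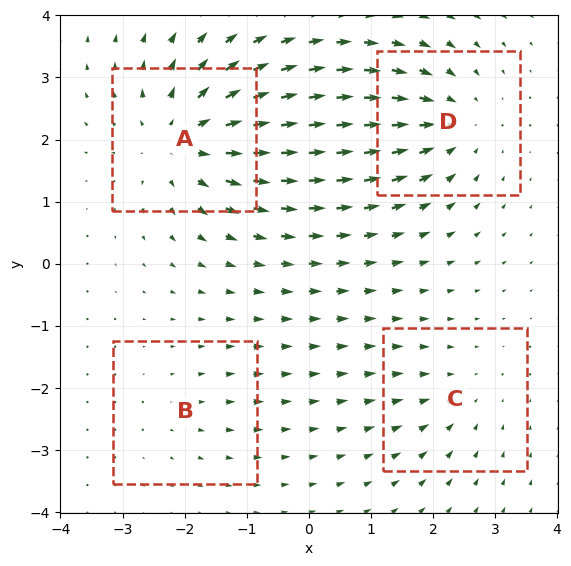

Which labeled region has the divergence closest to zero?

Divergence at each region's feature centre — A: about +6, B: about +2, C: about -3, D: about -5. Region B is closest to zero.

B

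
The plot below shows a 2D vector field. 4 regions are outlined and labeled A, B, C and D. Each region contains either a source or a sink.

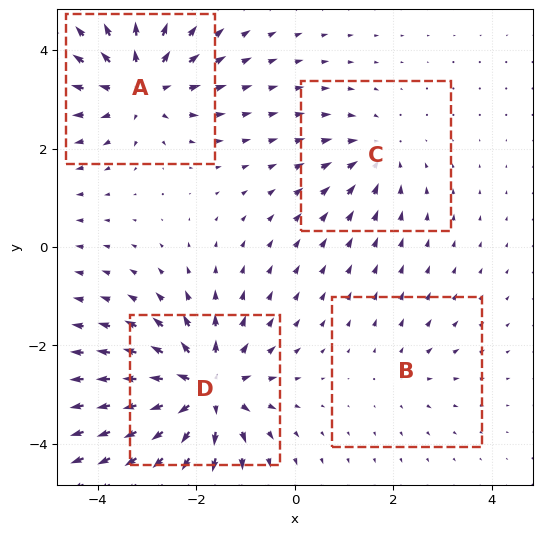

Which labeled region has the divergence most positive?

Divergence at each region's feature centre — A: about +6, B: about +2, C: about -3, D: about +7. Region D is most positive.

D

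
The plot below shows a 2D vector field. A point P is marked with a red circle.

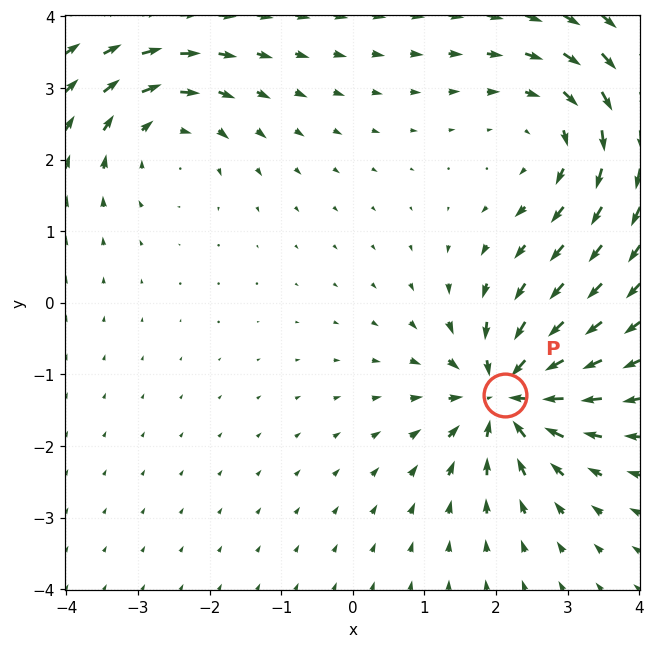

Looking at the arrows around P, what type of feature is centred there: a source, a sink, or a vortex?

sink

At P (2.1, -1.3) the arrows converge inward. Divergence about -5, curl ≈0 — negative divergence with near-zero curl is a sink.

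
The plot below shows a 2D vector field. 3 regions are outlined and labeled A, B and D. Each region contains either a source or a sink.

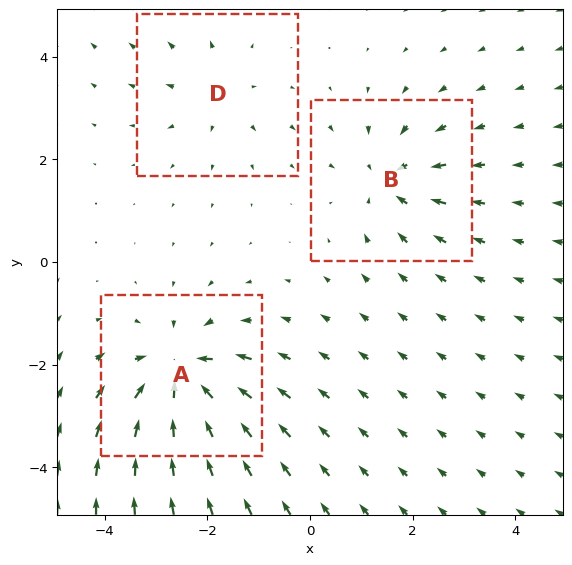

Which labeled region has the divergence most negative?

Divergence at each region's feature centre — A: about -5, B: about -4, D: about +2. Region A is most negative.

A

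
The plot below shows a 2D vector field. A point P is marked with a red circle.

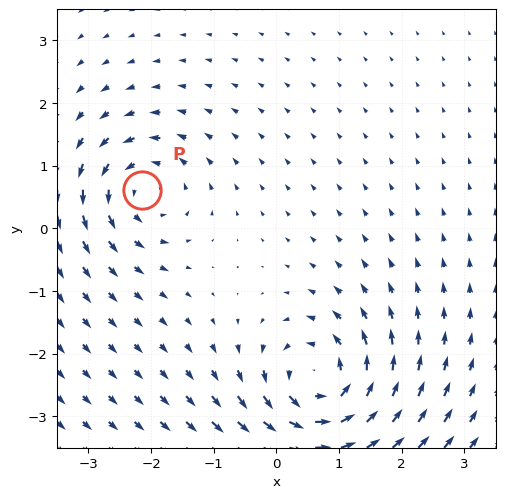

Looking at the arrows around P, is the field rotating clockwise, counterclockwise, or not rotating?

counterclockwise

Near P at (-2.2, 0.6) the arrows circulate counterclockwise. The curl (z-component) there is about +4; positive curl means counterclockwise rotation.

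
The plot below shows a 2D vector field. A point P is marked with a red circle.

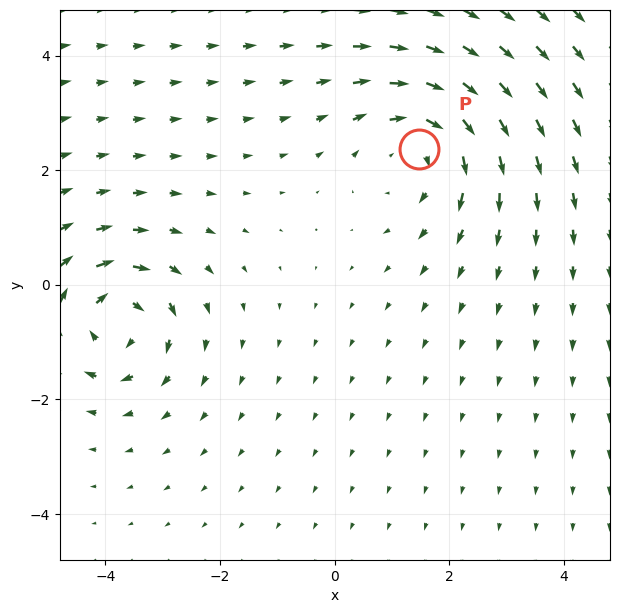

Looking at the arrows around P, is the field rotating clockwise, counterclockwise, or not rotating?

clockwise

Near P at (1.5, 2.4) the arrows circulate clockwise. The curl (z-component) there is about -4; negative curl means clockwise rotation.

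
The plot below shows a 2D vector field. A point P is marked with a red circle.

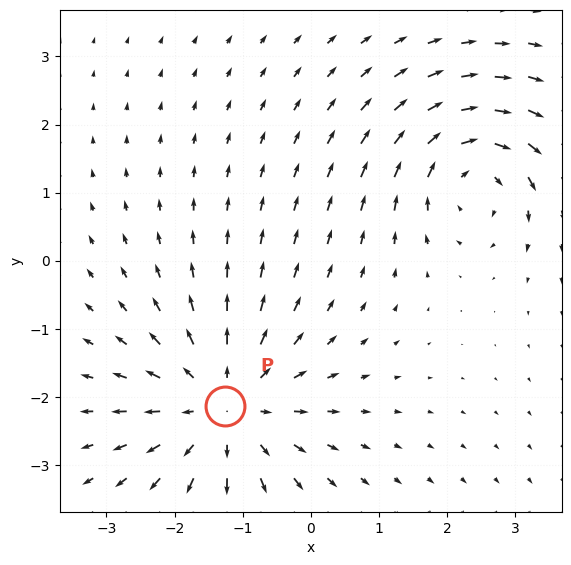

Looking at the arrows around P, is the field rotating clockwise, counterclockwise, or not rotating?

not rotating

Near P at (-1.3, -2.1) the arrows show no circulation. The curl there is ≈0.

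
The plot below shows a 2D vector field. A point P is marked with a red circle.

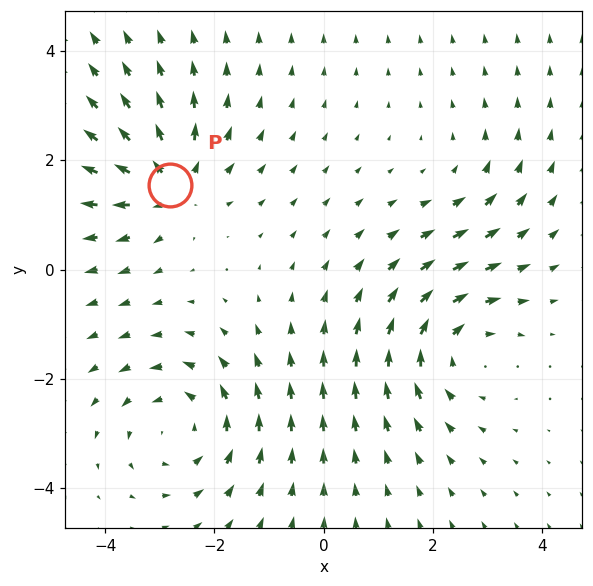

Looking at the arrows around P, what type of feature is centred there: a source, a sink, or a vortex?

source

At P (-2.8, 1.6) the arrows spread outward. Divergence about +5, curl ≈0 — positive divergence with near-zero curl is a source.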